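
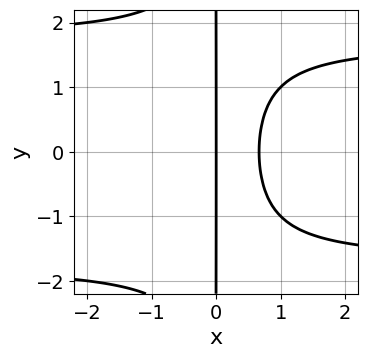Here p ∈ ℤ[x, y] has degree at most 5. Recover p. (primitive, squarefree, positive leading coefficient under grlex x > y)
x^2*y^2 - 3*x^2 + 2*x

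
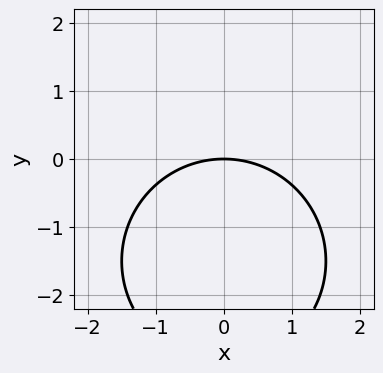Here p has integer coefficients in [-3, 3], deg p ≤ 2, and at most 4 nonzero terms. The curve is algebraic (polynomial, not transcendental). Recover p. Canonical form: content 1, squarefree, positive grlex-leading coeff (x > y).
deg p = 2. The shape is more complex than any degree-1 curve.
Symmetries: it's symmetric under x → −x, forcing even powers of x.
Reading off the gridlines: it meets the x-axis at x = 0 (among the integer gridlines); one y-axis crossing is at y = 0.
Fitting integer coefficients to these (and the overall shape) gives p.

x^2 + y^2 + 3*y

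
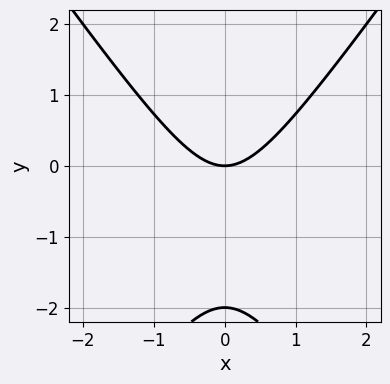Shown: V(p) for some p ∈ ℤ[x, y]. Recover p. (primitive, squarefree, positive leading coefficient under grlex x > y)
1. The degree is 2 — a generic line meets the curve in up to 2 points.
2. Symmetries: the x ↦ −x reflection is a symmetry, so x appears only in even powers.
3. From the visible intercepts: it crosses the x-axis at the gridline x = 0; the y-axis gridline crossings are at y ∈ {-2, 0}.
4. Putting this together gives p.

2*x^2 - y^2 - 2*y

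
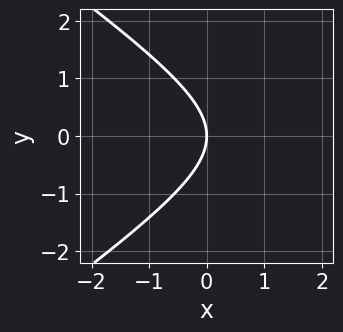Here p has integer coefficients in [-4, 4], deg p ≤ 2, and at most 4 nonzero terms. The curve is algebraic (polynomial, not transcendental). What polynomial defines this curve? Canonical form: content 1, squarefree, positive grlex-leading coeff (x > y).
x^2 - 2*y^2 - 3*x

(a) deg p = 2. No degree-1 curve has this shape.
(b) Symmetries: it's symmetric under y → −y, forcing even powers of y.
(c) Checking where it meets the axes: one y-axis crossing is at y = 0; one x-axis crossing is at x = 0.
(d) Matching integer coefficients to the picture gives p.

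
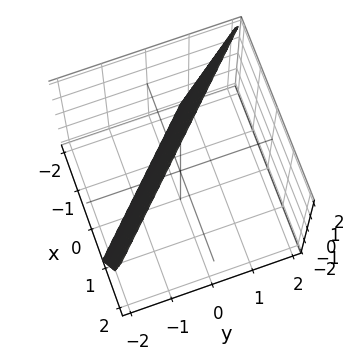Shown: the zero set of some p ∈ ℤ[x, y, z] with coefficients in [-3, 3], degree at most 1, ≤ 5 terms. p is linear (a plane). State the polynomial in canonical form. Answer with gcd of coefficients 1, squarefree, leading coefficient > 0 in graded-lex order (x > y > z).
3*x + 3*y - z + 2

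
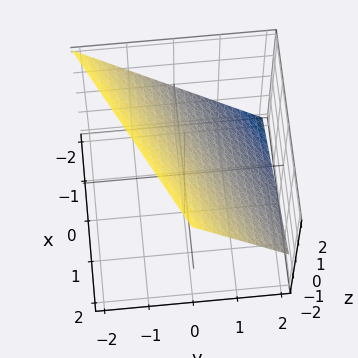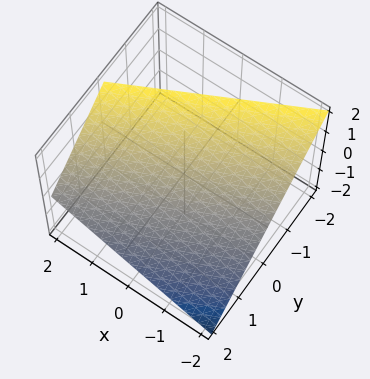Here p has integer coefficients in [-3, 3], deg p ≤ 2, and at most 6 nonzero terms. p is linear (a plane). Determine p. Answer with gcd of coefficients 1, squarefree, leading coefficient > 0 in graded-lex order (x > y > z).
Degree: every cross-section is a straight line — this is a plane, so deg p = 1.
From the visible intercepts: it crosses the x-axis at the gridline x = -2; it crosses the z-axis at the gridline z = 1.
Putting this together gives p. Check: (0, 1, 0) on the y-axis lies on the surface, and p(0, 1, 0) = 0. ✓

x - 2*y - 2*z + 2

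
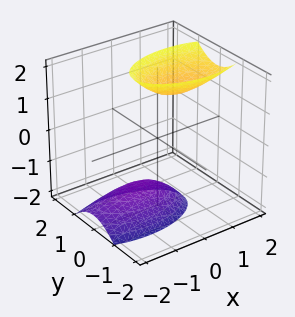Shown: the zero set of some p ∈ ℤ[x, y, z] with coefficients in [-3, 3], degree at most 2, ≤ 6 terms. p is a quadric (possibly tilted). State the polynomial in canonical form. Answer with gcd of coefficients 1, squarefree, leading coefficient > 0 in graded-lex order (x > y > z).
x^2 - x*z + 3*y^2 - z^2 + 2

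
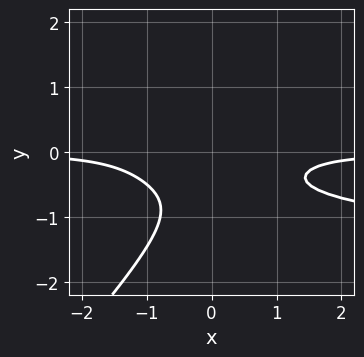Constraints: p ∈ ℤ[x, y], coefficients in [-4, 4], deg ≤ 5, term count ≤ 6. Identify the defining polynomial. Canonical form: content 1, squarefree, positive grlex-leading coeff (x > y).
1. The degree is 4 — a generic line meets the curve in up to 4 points.
2. Against the integer gridlines: the curve avoids every integer x-axis point in the box; it misses every integer gridline on the y-axis.
3. These observations pin down the coefficients.

x^2*y^2 - 3*x*y^3 + 2*y^4 + 2*x^2*y + 1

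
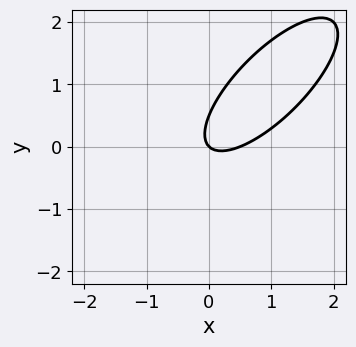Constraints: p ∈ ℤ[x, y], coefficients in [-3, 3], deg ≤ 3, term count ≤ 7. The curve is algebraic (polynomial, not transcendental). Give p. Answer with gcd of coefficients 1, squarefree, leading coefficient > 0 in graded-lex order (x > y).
2*x^2 - 3*x*y + 2*y^2 - x - y

Degree: the shape is more complex than any degree-1 curve, so deg p = 2.
Against the integer gridlines: one y-axis crossing is at y = 0; it crosses the x-axis at the gridline x = 0.
Together with the visible shape, these determine p as stated.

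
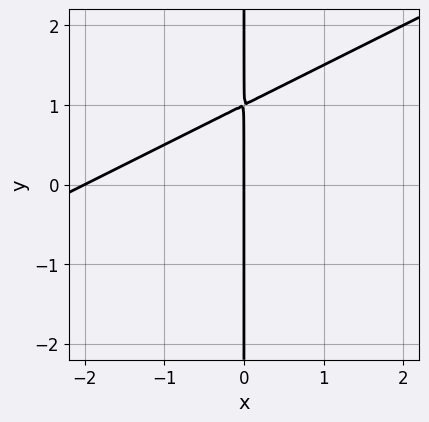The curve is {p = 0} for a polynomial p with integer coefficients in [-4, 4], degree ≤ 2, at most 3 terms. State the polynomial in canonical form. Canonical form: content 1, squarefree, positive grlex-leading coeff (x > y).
First, deg p = 2. The shape is more complex than any degree-1 curve.
Then, from the axis intercepts and sections: the visible y-axis segment lies entirely on the curve; among the integer gridlines, it crosses the x-axis at x ∈ {-2, 0}.
Finally, together with the visible shape, these determine p as stated.

x^2 - 2*x*y + 2*x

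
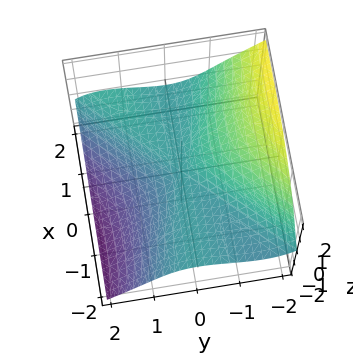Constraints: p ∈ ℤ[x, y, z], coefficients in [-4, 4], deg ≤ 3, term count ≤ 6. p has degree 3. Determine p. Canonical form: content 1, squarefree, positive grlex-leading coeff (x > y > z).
x^2*z - x*y^2 + y^3 + 2*z^3

deg p = 3. No degree-2 surface has this shape.
Against the integer gridlines: it meets the z-axis at z = 0 (among the integer gridlines); one y-axis crossing is at y = 0; the visible x-axis segment lies entirely on the surface.
Solving for integer coefficients yields p as stated.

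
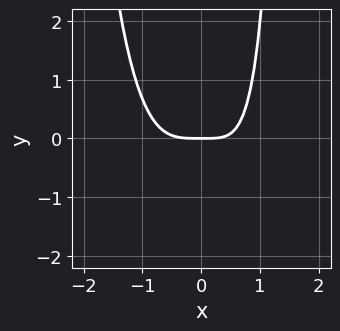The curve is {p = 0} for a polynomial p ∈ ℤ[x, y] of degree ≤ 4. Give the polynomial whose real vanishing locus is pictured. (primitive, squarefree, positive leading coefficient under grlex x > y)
2*x^4 + x*y - 2*y

(a) deg p = 4.
(b) From the visible intercepts: it crosses the y-axis at the gridline y = 0; one x-axis crossing is at x = 0.
(c) Solving for integer coefficients yields p as stated.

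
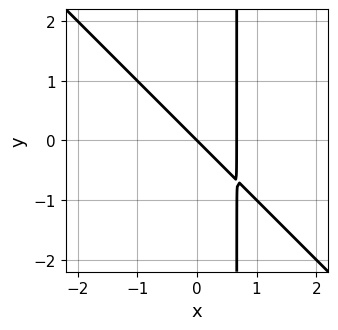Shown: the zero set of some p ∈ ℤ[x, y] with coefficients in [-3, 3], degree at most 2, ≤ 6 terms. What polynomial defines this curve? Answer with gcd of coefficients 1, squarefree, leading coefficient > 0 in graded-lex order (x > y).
The degree is 2 — no degree-1 curve has this shape.
Checking where it meets the axes: it crosses the x-axis at the gridline x = 0; it crosses the y-axis at the gridline y = 0.
Assembling these constraints gives the stated polynomial.

3*x^2 + 3*x*y - 2*x - 2*y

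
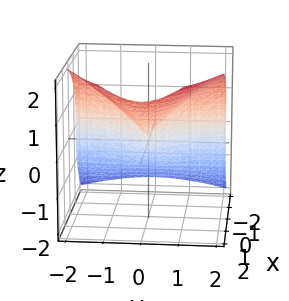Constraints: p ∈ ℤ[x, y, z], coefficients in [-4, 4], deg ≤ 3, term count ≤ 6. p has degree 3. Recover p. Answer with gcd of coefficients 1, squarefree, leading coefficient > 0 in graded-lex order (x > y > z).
x^3 + 2*x*y^2 - 2*z^3 + 3*y^2

First, deg p = 3.
Next, checking where it meets the axes: it crosses the z-axis at the gridline z = 0; it crosses the y-axis at the gridline y = 0; one x-axis crossing is at x = 0.
Finally, the integer polynomial consistent with all of this is the stated p.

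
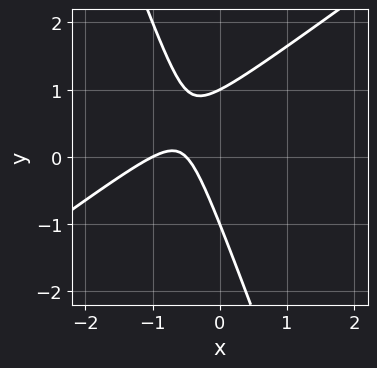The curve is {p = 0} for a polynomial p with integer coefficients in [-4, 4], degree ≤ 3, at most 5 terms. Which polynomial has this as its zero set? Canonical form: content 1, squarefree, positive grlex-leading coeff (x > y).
2*x^2 - 2*x*y - y^2 + 3*x + 1

First, deg p = 2. No degree-1 curve has this shape.
Next, reading off the gridlines: the y-axis gridline crossings are at y ∈ {-1, 1}; it meets the x-axis at x = -1 (among the integer gridlines).
Finally, assembling these constraints gives the stated polynomial.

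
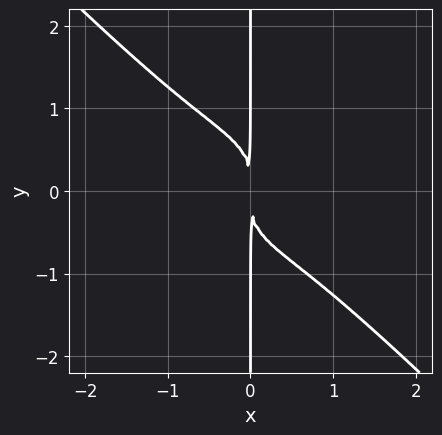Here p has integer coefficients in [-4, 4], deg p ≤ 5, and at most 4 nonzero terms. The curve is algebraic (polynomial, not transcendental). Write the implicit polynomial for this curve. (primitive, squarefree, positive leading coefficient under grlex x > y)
(a) deg p = 4. No degree-3 curve has this shape.
(b) Against the integer gridlines: every point of the y-axis in the box is on the curve.
(c) The integer polynomial consistent with all of this is the stated p.

x^4 + x*y^3 + x^2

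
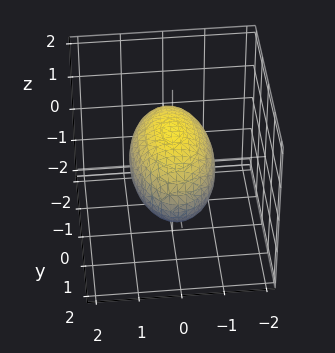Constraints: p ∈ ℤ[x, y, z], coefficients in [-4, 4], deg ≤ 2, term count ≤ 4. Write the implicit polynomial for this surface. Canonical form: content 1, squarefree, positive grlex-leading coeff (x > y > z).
3*x^2 + y^2 + 3*z^2 - 3

First, degree: a closed, bounded, convex surface; a quadric, so deg p = 2.
Then, symmetries: mirror symmetry x ↦ −x ⇒ only even powers of x; it's symmetric under z → −z, forcing even powers of z; mirror symmetry y ↦ −y ⇒ only even powers of y.
Then, reading off the gridlines: the x-axis gridline crossings are at x ∈ {-1, 1}; among the integer gridlines, it crosses the z-axis at z ∈ {-1, 1}.
Finally, assembling these constraints gives the stated polynomial.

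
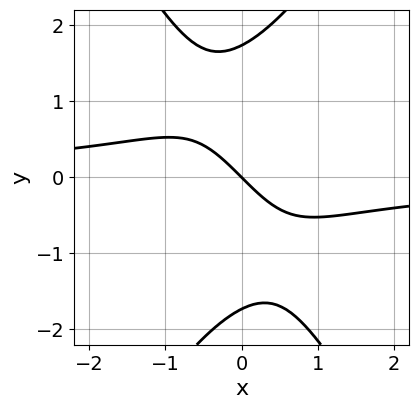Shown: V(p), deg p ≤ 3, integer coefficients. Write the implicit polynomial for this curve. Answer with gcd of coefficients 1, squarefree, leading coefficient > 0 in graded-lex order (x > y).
3*x^2*y - y^3 + 3*x + 3*y

Degree: a generic line meets the curve in up to 3 points, so deg p = 3.
Reading off the gridlines: one y-axis crossing is at y = 0; one x-axis crossing is at x = 0.
Together with the visible shape, these determine p as stated.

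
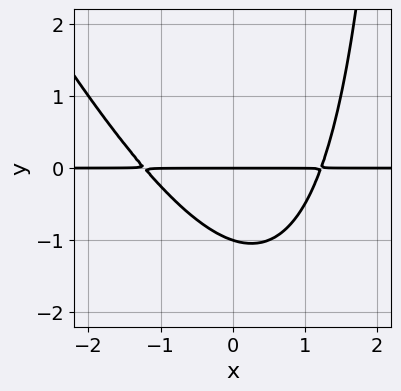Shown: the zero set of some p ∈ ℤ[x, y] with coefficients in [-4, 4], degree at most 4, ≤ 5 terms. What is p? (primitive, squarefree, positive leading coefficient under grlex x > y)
deg p = 3.
Observable constraints: every point of the x-axis in the box is on the curve; among the integer gridlines, it crosses the y-axis at y ∈ {-1, 0}.
Together with the visible shape, these determine p as stated.

2*x^2*y + x*y^2 - 3*y^2 - 3*y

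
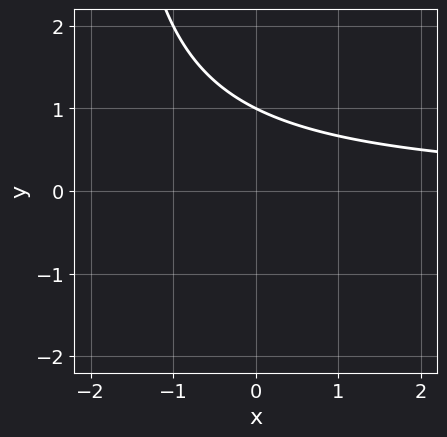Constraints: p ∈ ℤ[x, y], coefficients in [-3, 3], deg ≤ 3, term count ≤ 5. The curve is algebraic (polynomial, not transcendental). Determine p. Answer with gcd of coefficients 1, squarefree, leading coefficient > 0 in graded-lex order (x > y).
x*y + 2*y - 2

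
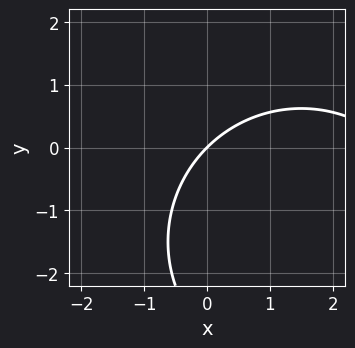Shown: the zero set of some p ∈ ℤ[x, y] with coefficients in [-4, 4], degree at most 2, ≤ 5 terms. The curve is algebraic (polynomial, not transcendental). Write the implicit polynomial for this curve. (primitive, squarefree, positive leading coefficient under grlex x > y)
x^2 + y^2 - 3*x + 3*y

First, degree: the shape is more complex than any degree-1 curve, so deg p = 2.
Then, from the visible intercepts: it crosses the y-axis at the gridline y = 0; one x-axis crossing is at x = 0.
Finally, matching integer coefficients to the picture gives p.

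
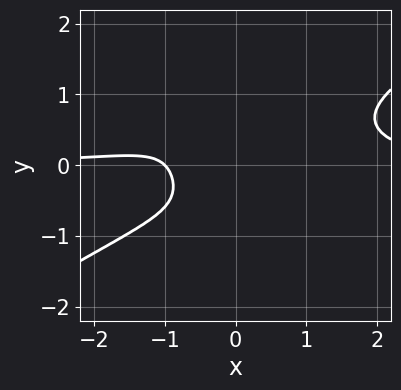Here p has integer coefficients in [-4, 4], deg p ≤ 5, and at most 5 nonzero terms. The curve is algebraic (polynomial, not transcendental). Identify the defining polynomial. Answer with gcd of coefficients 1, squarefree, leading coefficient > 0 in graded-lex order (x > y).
x^3*y - x^2*y^2 - 2*y^4 - x - 1

First, degree: the shape is more complex than any degree-3 curve, so deg p = 4.
Then, from the axis intercepts and sections: it meets the x-axis at x = -1 (among the integer gridlines); the curve avoids every integer y-axis point in the box.
Finally, solving for integer coefficients yields p as stated.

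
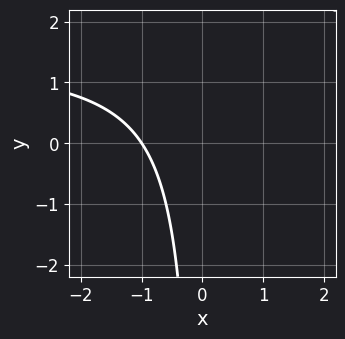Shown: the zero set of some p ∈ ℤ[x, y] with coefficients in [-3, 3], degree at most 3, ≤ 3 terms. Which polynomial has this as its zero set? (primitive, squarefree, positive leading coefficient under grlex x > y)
2*x*y - 3*x - 3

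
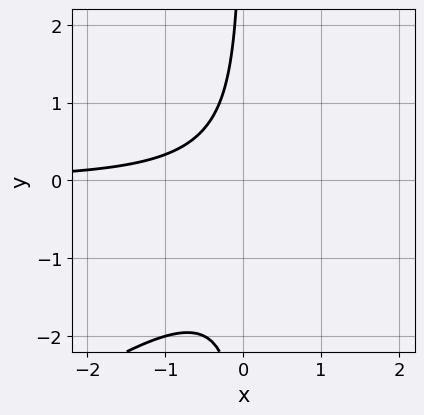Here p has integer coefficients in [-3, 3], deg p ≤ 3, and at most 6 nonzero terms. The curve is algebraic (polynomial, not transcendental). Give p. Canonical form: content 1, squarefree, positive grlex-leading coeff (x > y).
1. deg p = 3. The shape is more complex than any degree-2 curve.
2. From the axis intercepts and sections: it misses every integer gridline on the y-axis; it misses every integer gridline on the x-axis.
3. Solving for integer coefficients yields p as stated.

2*x^2*y - 3*x*y^2 - 3*x*y - 2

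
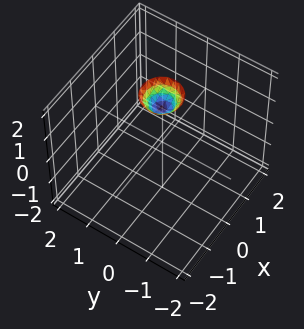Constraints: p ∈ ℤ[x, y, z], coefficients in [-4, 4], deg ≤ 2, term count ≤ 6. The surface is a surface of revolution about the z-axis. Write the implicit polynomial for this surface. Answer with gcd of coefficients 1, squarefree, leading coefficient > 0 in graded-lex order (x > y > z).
(a) Degree: no degree-1 surface has this shape, so deg p = 2.
(b) Symmetries: rotational symmetry about the z-axis ⇒ p depends on x, y only through x² + y².
(c) Observable constraints: a circular section at z = 2 has radius between 0 and 1; the surface avoids every integer x-axis point in the box; no y-intercept at any integer in the box.
(d) Assembling these constraints gives the stated polynomial.

3*x^2 + 3*y^2 - 2*z + 3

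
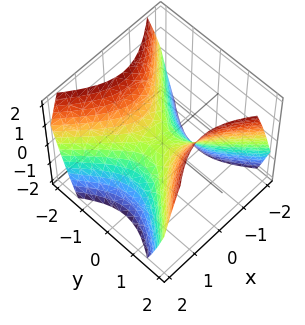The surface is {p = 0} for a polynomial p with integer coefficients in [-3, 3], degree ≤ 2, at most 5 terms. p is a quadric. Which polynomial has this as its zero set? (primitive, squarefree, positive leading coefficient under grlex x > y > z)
1. deg p = 2. A saddle surface; a quadric.
2. Symmetries: it's symmetric under y → −y, forcing even powers of y; mirror symmetry x ↦ −x ⇒ only even powers of x.
3. From the axis intercepts and sections: it crosses the x-axis at the gridline x = 0; it meets the z-axis at z = 0 (among the integer gridlines); one y-axis crossing is at y = 0.
4. Assembling these constraints gives the stated polynomial.

x^2 - y^2 + z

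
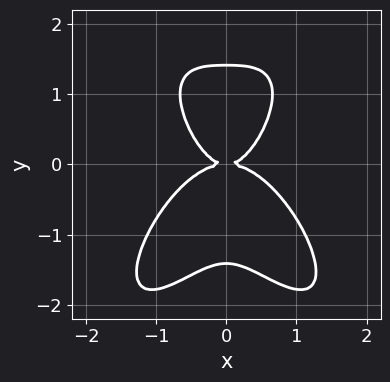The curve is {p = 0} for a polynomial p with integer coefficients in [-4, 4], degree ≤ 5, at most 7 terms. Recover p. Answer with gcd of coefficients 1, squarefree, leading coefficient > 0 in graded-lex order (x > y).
3*x^4 - x^2*y^2 + y^4 + 2*x^2*y - 2*y^2

The degree is 4 — a generic line meets the curve in up to 4 points.
Symmetries: mirror symmetry x ↦ −x ⇒ only even powers of x.
Checking where it meets the axes: one x-axis crossing is at x = 0; it meets the y-axis at y = 0 (among the integer gridlines).
Fitting integer coefficients to these (and the overall shape) gives p.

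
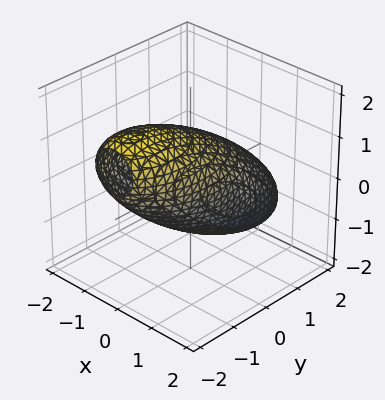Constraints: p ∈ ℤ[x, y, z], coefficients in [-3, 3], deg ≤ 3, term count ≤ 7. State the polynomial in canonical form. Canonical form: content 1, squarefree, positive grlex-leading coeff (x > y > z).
2*x^2 + y^2 + 2*y*z + 2*z^2 - 3

First, deg p = 2. A generic line meets the surface in up to 2 points.
Finally, solving for integer coefficients yields p as stated.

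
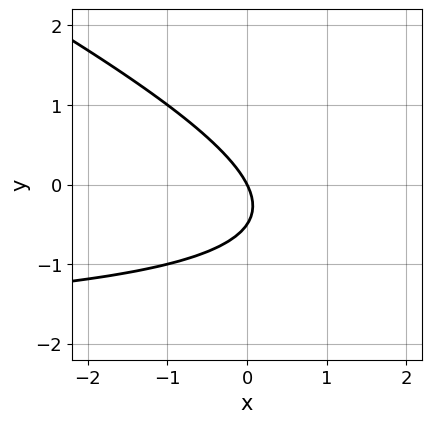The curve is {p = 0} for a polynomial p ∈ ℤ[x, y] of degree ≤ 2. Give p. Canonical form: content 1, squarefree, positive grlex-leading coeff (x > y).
(a) Degree: a generic line meets the curve in up to 2 points, so deg p = 2.
(b) From the axis intercepts and sections: one y-axis crossing is at y = 0; it meets the x-axis at x = 0 (among the integer gridlines).
(c) Matching integer coefficients to the picture gives p.

x*y + 2*y^2 + 2*x + y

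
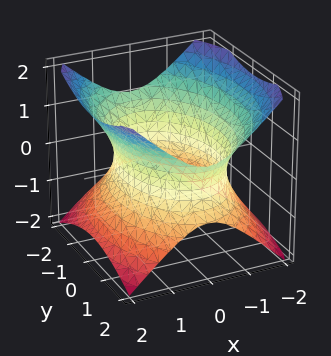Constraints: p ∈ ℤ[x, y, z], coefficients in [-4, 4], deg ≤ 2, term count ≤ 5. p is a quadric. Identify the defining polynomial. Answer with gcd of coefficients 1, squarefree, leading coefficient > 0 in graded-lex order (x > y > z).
2*x^2 + y^2 - 2*z^2 - 3

First, degree: an hourglass — one-sheet hyperboloid; a quadric, so deg p = 2.
Then, symmetries: the y ↦ −y reflection is a symmetry, so y appears only in even powers; it's symmetric under z → −z, forcing even powers of z; it's symmetric under x → −x, forcing even powers of x.
Then, checking where it meets the axes: it misses every integer gridline on the z-axis.
Finally, solving for integer coefficients yields p as stated.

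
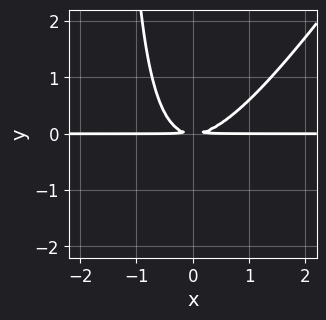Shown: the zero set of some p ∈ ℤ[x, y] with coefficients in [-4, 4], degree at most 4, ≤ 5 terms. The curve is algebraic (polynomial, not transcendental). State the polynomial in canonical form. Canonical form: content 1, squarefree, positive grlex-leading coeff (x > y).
1. deg p = 3. A generic line meets the curve in up to 3 points.
2. From the axis intercepts and sections: the visible x-axis segment lies entirely on the curve.
3. Fitting integer coefficients to these (and the overall shape) gives p.

3*x^2*y - 2*x*y^2 - 3*y^2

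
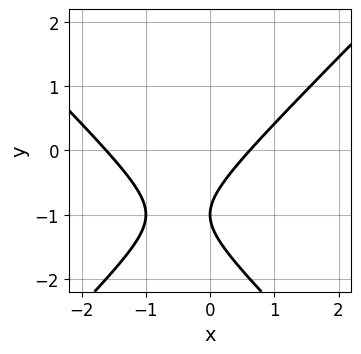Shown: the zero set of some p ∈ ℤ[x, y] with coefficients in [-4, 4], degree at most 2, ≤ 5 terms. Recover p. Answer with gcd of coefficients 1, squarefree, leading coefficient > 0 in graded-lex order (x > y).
x^2 - y^2 + x - 2*y - 1

The degree is 2 — no degree-1 curve has this shape.
Checking where it meets the axes: one y-axis crossing is at y = -1.
The integer polynomial consistent with all of this is the stated p.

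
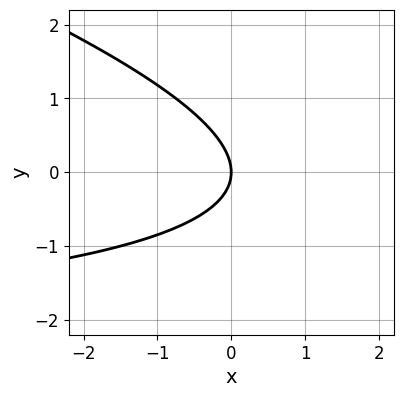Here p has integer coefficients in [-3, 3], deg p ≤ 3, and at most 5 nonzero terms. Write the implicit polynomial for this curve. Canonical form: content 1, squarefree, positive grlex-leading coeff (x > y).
x*y + 3*y^2 + 3*x

deg p = 2. A generic line meets the curve in up to 2 points.
Against the integer gridlines: one x-axis crossing is at x = 0; one y-axis crossing is at y = 0.
Putting this together gives p.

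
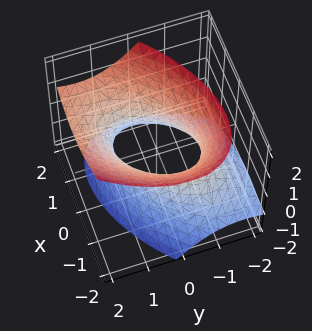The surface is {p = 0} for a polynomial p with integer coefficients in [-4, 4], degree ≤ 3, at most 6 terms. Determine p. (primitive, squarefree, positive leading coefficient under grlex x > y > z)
First, degree: the shape is more complex than any degree-1 surface, so deg p = 2.
Next, from the axis intercepts and sections: the x-axis gridline crossings are at x ∈ {-1, 1}; no z-intercept at any integer in the box; among the integer gridlines, it crosses the y-axis at y ∈ {-1, 1}.
Finally, these observations pin down the coefficients.

x^2 - x*y + y^2 - y*z - z^2 - 1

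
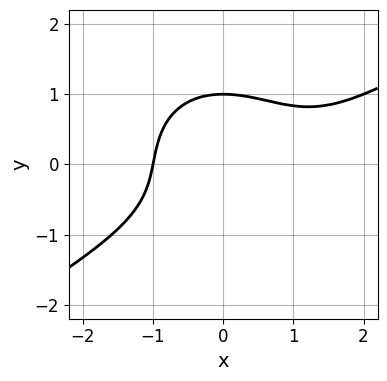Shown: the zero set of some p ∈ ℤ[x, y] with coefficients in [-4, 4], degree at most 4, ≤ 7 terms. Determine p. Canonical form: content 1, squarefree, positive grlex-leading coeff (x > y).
(a) The degree is 3 — a generic line meets the curve in up to 3 points.
(b) From the axis intercepts and sections: it meets the x-axis at x = -1 (among the integer gridlines); it meets the y-axis at y = 1 (among the integer gridlines).
(c) Putting this together gives p.

x^3 - x^2*y - 2*y^3 - x^2 + 2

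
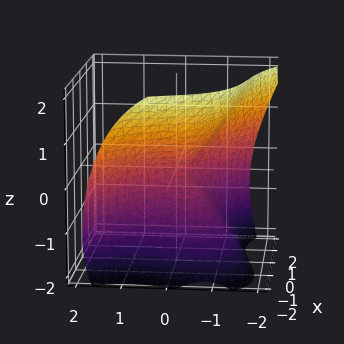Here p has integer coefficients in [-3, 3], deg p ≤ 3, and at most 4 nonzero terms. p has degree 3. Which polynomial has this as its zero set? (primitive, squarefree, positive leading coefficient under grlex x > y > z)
(a) The degree is 3 — no degree-2 surface has this shape.
(b) Reading off the gridlines: it meets the z-axis at z = 0 (among the integer gridlines); it meets the y-axis at y = 0 (among the integer gridlines); it crosses the x-axis at the gridline x = 0.
(c) These observations pin down the coefficients.

x^3 - x*y*z + 2*y^3 + 2*z^2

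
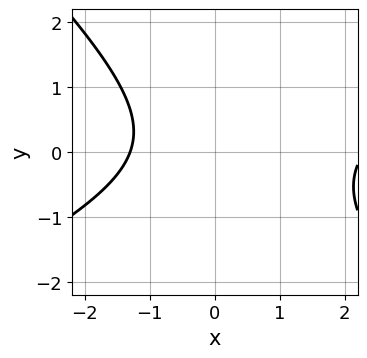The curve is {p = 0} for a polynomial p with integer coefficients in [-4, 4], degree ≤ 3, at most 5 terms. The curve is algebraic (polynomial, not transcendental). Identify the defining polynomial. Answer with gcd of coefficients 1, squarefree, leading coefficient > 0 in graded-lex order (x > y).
First, degree: the shape is more complex than any degree-1 curve, so deg p = 2.
Then, from the visible intercepts: it misses every integer gridline on the y-axis.
Finally, matching integer coefficients to the picture gives p.

x^2 - x*y - 2*y^2 - x - 3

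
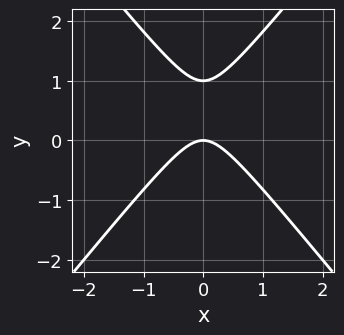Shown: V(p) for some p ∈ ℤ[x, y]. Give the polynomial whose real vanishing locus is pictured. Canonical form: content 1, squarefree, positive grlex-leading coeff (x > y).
First, the degree is 2 — a generic line meets the curve in up to 2 points.
Then, symmetries: the x ↦ −x reflection is a symmetry, so x appears only in even powers.
Then, observable constraints: it crosses the x-axis at the gridline x = 0; the y-axis gridline crossings are at y ∈ {0, 1}.
Finally, putting this together gives p.

3*x^2 - 2*y^2 + 2*y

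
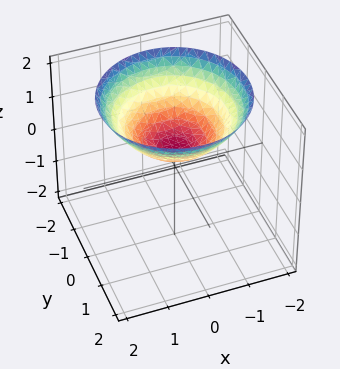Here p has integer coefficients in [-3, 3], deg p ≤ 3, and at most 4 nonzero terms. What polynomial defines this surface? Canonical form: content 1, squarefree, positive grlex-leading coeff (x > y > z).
x^2 + y^2 - 2*z + 1

First, degree: no degree-1 surface has this shape, so deg p = 2.
Next, symmetries: rotational symmetry about the z-axis ⇒ p depends on x, y only through x² + y².
Next, checking where it meets the axes: no y-intercept at any integer in the box; the surface avoids every integer x-axis point in the box.
Finally, putting this together gives p.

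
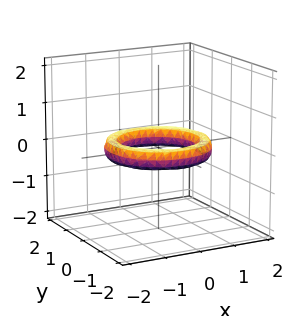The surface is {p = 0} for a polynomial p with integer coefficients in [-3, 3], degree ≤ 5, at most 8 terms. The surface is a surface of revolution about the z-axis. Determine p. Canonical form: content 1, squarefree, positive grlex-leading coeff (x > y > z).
(a) The degree is 4 — no degree-3 surface has this shape.
(b) Symmetries: rotational symmetry about the z-axis ⇒ p depends on x, y only through x² + y².
(c) Reading off the gridlines: a circular section at z = 0 has radius exactly 1; the y-axis gridline crossings are at y ∈ {-1, 1}; among the integer gridlines, it crosses the x-axis at x ∈ {-1, 1}.
(d) Assembling these constraints gives the stated polynomial.

x^4 + 2*x^2*y^2 + y^4 - 3*x^2 - 3*y^2 + 3*z^2 + 2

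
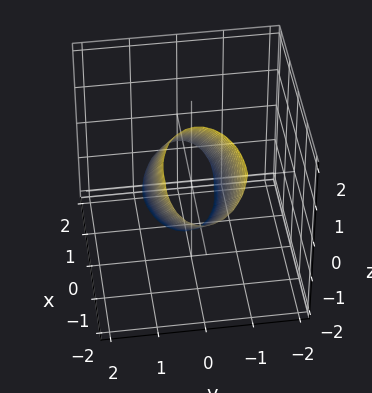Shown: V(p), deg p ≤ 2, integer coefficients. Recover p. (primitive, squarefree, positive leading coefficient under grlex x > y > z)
x^2 + 2*x*z + 3*y^2 + z^2 - 2

(a) Degree: no degree-1 surface has this shape, so deg p = 2.
(b) Putting this together gives p.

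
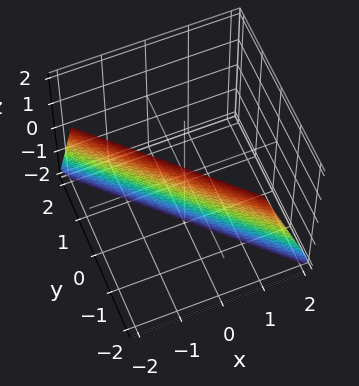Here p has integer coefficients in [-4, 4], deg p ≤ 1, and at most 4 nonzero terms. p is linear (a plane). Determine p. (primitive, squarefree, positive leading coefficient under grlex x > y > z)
1. deg p = 1.
2. Reading off the gridlines: one z-axis crossing is at z = -2.
3. Putting this together gives p.

3*x + 3*y + z + 2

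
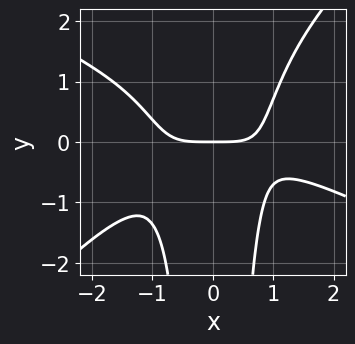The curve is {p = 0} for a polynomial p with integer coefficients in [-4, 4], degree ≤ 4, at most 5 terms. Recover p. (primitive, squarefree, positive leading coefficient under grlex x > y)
1. deg p = 4.
2. Checking where it meets the axes: one y-axis crossing is at y = 0; it crosses the x-axis at the gridline x = 0.
3. Solving for integer coefficients yields p as stated.

x^4 + x^3*y - 2*x^2*y^2 + 2*x^2*y - 3*y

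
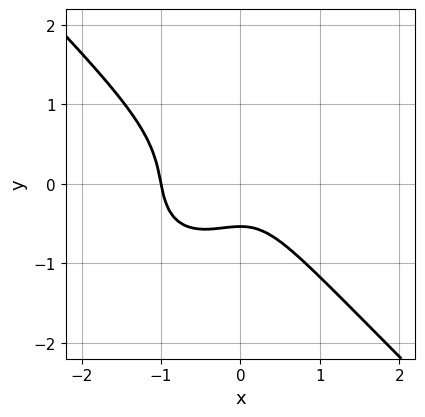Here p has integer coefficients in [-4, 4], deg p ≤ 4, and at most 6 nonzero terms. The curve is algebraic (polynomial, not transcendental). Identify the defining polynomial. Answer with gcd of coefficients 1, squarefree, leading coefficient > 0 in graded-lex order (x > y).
deg p = 3. A generic line meets the curve in up to 3 points.
Reading off the gridlines: it crosses the x-axis at the gridline x = -1.
These observations pin down the coefficients.

3*x^3 + 3*y^3 + 2*x^2 + y + 1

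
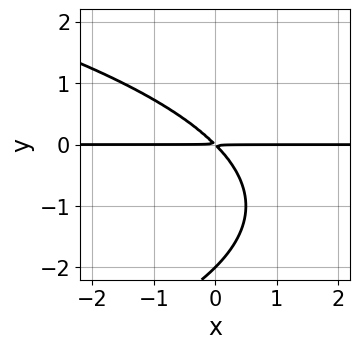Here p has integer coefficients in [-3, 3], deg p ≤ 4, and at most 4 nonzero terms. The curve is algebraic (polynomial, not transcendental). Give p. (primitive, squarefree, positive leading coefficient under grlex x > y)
y^3 + 2*x*y + 2*y^2

First, the degree is 3 — the shape is more complex than any degree-2 curve.
Then, against the integer gridlines: one y-axis crossing is at y = -2; the visible x-axis segment lies entirely on the curve.
Finally, solving for integer coefficients yields p as stated.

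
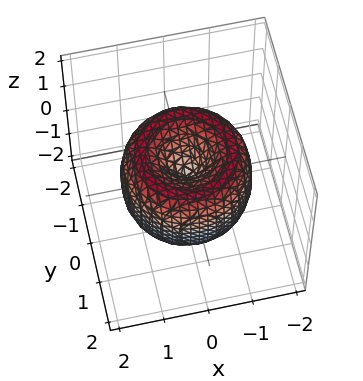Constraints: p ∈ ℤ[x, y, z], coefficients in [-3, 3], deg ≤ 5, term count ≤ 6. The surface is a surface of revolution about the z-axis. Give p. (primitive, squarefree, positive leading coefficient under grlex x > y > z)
1. deg p = 4.
2. Symmetries: rotational symmetry about the z-axis ⇒ p depends on x, y only through x² + y².
3. Against the integer gridlines: a circular section at z = -1 has radius exactly 1; one z-axis crossing is at z = 0; it crosses the y-axis at the gridline y = 0.
4. Assembling these constraints gives the stated polynomial.

x^4 + 2*x^2*y^2 + y^4 - 2*x^2 - 2*y^2 + z^2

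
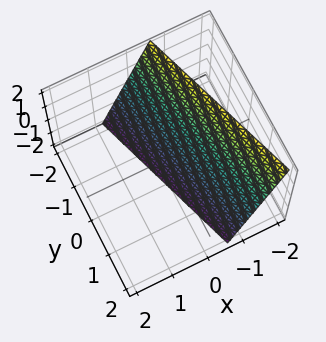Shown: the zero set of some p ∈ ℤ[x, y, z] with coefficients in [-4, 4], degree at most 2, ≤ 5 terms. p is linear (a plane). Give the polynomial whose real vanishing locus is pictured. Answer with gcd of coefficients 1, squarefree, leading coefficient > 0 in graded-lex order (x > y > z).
1. The degree is 1 — every cross-section is a straight line — this is a plane.
2. Checking where it meets the axes: it crosses the y-axis at the gridline y = -2; it crosses the z-axis at the gridline z = -2.
3. Matching integer coefficients to the picture gives p.

3*x + y + z + 2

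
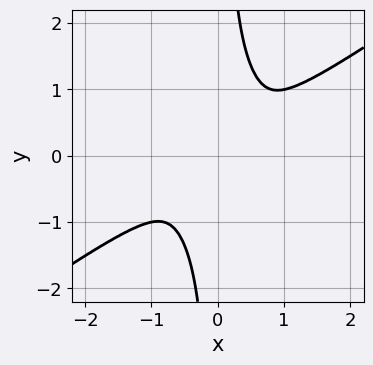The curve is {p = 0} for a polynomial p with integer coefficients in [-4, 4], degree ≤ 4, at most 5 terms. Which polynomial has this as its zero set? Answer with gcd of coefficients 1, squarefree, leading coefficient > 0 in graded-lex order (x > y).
Degree: no degree-3 curve has this shape, so deg p = 4.
Matching integer coefficients to the picture gives p.

x^4 - 3*x*y^3 + 2*y^2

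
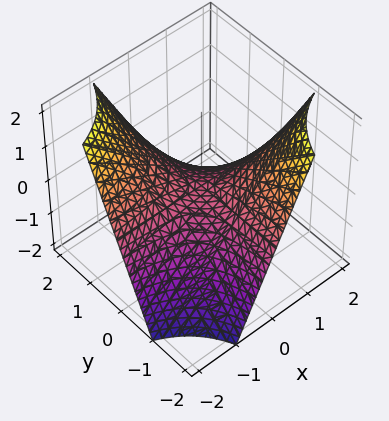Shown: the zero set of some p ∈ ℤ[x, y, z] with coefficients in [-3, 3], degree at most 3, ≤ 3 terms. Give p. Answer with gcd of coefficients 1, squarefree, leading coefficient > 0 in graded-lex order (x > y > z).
x*y + z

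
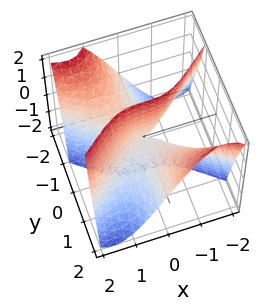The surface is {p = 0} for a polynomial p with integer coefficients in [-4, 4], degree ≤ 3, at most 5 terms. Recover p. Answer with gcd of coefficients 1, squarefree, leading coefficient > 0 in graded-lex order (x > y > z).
x^3 - 2*x*y^2 - 2*y*z

(a) deg p = 3. No degree-2 surface has this shape.
(b) Against the integer gridlines: the visible z-axis segment lies entirely on the surface; it crosses the x-axis at the gridline x = 0; the visible y-axis segment lies entirely on the surface.
(c) The integer polynomial consistent with all of this is the stated p.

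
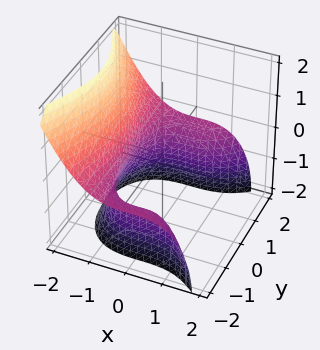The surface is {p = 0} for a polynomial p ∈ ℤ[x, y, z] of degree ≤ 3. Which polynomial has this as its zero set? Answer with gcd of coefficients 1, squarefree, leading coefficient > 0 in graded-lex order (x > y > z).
3*x^3 + 3*y^2*z - x^2 + 3*z^2 + 3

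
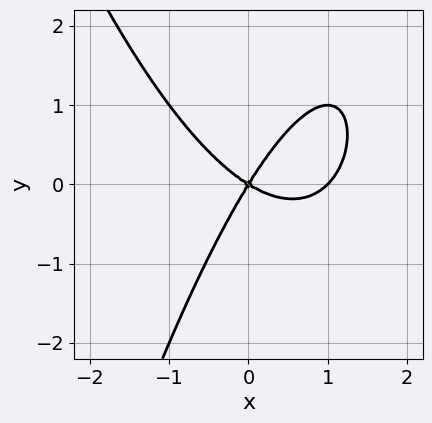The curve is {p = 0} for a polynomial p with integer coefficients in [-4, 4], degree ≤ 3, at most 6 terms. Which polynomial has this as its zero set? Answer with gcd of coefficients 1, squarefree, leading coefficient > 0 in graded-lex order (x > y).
First, degree: no degree-2 curve has this shape, so deg p = 3.
Then, from the visible intercepts: among the integer gridlines, it crosses the x-axis at x ∈ {0, 1}; one y-axis crossing is at y = 0.
Finally, these observations pin down the coefficients.

x^3 - x^2 - x*y + y^2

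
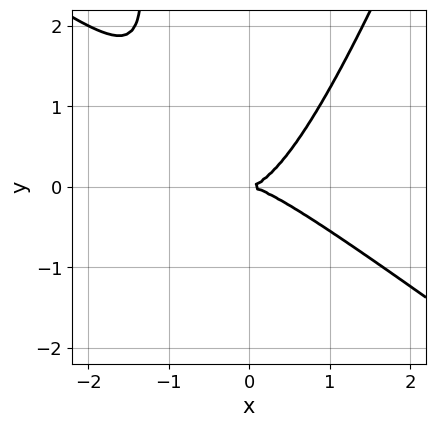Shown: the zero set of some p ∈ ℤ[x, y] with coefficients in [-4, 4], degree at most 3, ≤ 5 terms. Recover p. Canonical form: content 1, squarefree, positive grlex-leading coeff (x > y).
First, the degree is 3 — the shape is more complex than any degree-2 curve.
Then, from the axis intercepts and sections: one y-axis crossing is at y = 0; it meets the x-axis at x = 0 (among the integer gridlines).
Finally, solving for integer coefficients yields p as stated.

2*x^3 + 2*x^2*y - x*y^2 - 2*y^2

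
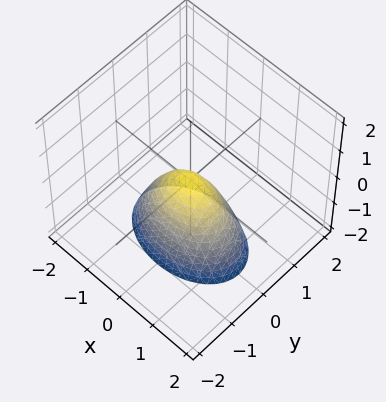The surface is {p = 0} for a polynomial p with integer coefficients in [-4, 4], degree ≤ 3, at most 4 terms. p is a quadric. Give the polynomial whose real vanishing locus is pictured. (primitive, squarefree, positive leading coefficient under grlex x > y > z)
1. The degree is 2 — a paraboloid; a quadric.
2. Symmetries: it's symmetric under x → −x, forcing even powers of x; mirror symmetry y ↦ −y ⇒ only even powers of y.
3. From the visible intercepts: it crosses the x-axis at the gridline x = 0; one z-axis crossing is at z = 0.
4. These observations pin down the coefficients.

x^2 + 2*y^2 + z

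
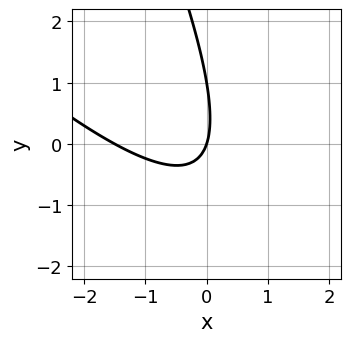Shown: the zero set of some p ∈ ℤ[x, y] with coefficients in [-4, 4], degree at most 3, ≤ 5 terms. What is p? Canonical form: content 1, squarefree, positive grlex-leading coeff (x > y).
2*x^2 + 3*x*y + y^2 + 3*x - y

1. deg p = 2. The shape is more complex than any degree-1 curve.
2. Reading off the gridlines: among the integer gridlines, it crosses the y-axis at y ∈ {0, 1}; it crosses the x-axis at the gridline x = 0.
3. These observations pin down the coefficients.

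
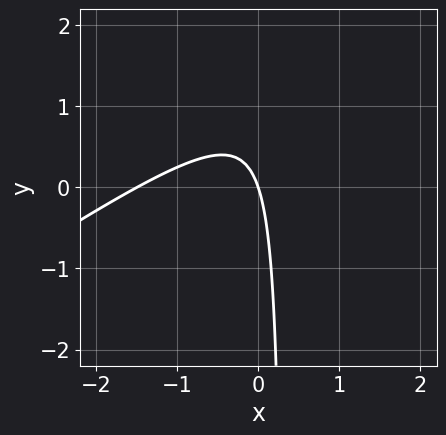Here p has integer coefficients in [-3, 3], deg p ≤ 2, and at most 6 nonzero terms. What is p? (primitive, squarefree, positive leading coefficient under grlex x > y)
(a) The degree is 2 — a generic line meets the curve in up to 2 points.
(b) Against the integer gridlines: it crosses the x-axis at the gridline x = 0; it crosses the y-axis at the gridline y = 0.
(c) These observations pin down the coefficients.

2*x^2 - 3*x*y + 3*x + y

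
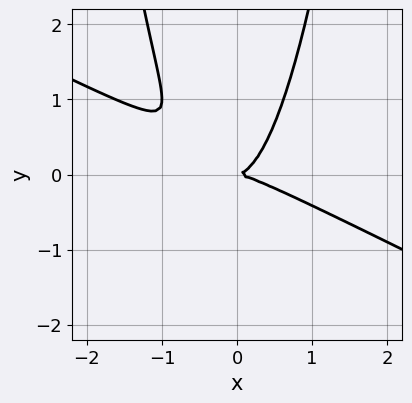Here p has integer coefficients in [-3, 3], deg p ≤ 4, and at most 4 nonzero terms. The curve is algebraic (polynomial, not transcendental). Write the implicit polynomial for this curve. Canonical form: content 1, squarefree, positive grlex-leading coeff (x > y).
x^3 + 2*x^2*y - y^2

(a) The degree is 3 — the shape is more complex than any degree-2 curve.
(b) Against the integer gridlines: one x-axis crossing is at x = 0; one y-axis crossing is at y = 0.
(c) These observations pin down the coefficients.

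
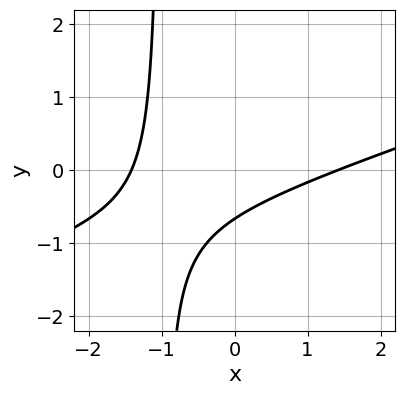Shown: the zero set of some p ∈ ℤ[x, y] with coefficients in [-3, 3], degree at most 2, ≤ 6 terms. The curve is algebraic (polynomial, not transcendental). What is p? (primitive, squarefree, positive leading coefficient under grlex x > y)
First, degree: no degree-1 curve has this shape, so deg p = 2.
Finally, putting this together gives p.

x^2 - 3*x*y - 3*y - 2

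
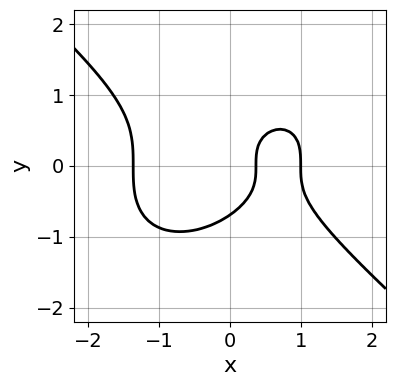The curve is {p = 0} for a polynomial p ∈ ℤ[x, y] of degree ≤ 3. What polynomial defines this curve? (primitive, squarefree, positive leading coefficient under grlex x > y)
1. The degree is 3 — the shape is more complex than any degree-2 curve.
2. Checking where it meets the axes: it meets the x-axis at x = 1 (among the integer gridlines).
3. Assembling these constraints gives the stated polynomial.

2*x^3 + 3*y^3 - 3*x + 1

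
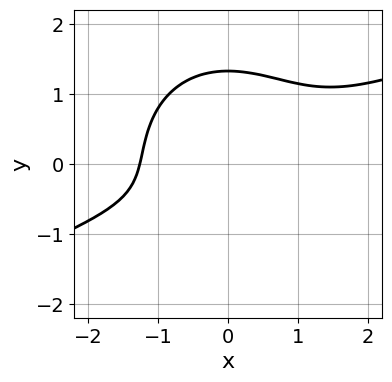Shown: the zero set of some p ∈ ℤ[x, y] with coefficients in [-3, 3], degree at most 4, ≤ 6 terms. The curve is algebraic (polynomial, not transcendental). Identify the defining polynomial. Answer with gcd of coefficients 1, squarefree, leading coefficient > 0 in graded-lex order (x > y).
x^3 - 2*x^2*y - 2*y^3 + 2*y + 2

(a) Degree: no degree-2 curve has this shape, so deg p = 3.
(b) The integer polynomial consistent with all of this is the stated p.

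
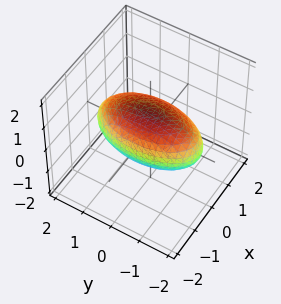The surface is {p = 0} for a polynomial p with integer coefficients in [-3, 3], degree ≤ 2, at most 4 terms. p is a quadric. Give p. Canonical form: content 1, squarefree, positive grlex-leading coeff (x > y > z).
First, the degree is 2 — a closed, bounded, convex surface; a quadric.
Then, symmetries: it's symmetric under z → −z, forcing even powers of z; it's symmetric under x → −x, forcing even powers of x; it's symmetric under y → −y, forcing even powers of y.
Then, from the visible intercepts: the z-axis gridline crossings are at z ∈ {-1, 1}; among the integer gridlines, it crosses the x-axis at x ∈ {-1, 1}.
Finally, these observations pin down the coefficients.

3*x^2 + y^2 + 3*z^2 - 3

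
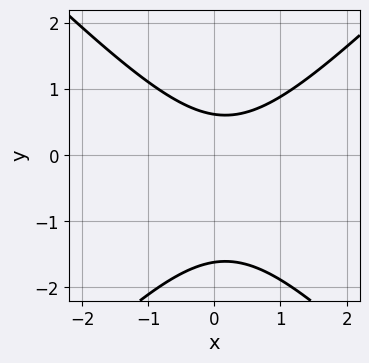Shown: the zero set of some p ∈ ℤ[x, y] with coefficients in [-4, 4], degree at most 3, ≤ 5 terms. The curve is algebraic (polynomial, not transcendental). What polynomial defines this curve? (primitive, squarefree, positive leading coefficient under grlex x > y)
3*x^2 - 3*y^2 - x - 3*y + 3

(a) deg p = 2.
(b) From the visible intercepts: it misses every integer gridline on the x-axis.
(c) Fitting integer coefficients to these (and the overall shape) gives p.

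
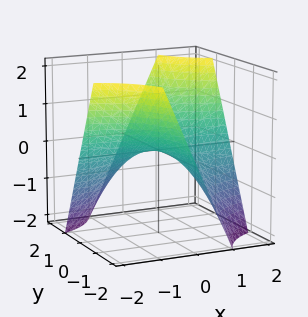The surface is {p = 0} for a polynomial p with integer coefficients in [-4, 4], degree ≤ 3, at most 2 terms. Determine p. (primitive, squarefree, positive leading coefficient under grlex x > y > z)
x*y - z

The degree is 2 — a hyperbolic paraboloid; a quadric.
From the axis intercepts and sections: every point of the y-axis in the box is on the surface; every point of the x-axis in the box is on the surface.
Solving for integer coefficients yields p as stated.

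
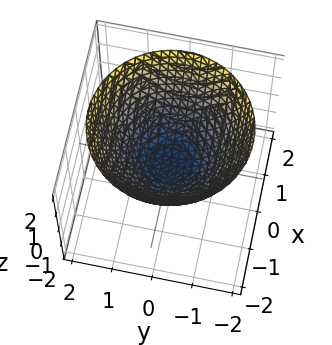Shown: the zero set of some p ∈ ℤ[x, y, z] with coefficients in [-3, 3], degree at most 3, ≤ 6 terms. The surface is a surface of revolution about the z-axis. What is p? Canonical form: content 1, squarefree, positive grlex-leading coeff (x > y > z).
First, deg p = 2. A generic line meets the surface in up to 2 points.
Then, symmetry: every cross-section ⟂ z is a circle, so x, y appear only via x² + y².
Next, against the integer gridlines: a circular section at z = 1 has radius between 1 and 2.
Finally, solving for integer coefficients yields p as stated.

2*x^2 + 2*y^2 - 3*z - 1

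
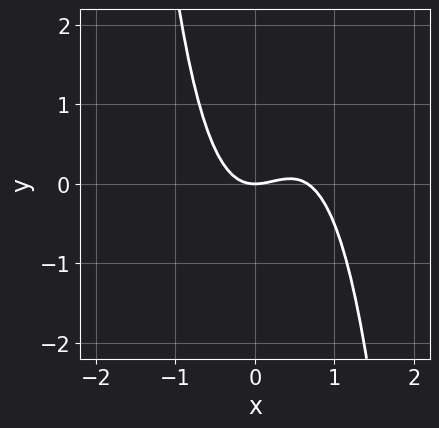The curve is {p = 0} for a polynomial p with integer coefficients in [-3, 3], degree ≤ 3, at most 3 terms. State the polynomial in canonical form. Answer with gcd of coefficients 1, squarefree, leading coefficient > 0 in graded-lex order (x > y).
3*x^3 - 2*x^2 + 2*y

First, degree: a generic line meets the curve in up to 3 points, so deg p = 3.
Next, reading off the gridlines: it meets the y-axis at y = 0 (among the integer gridlines); it meets the x-axis at x = 0 (among the integer gridlines).
Finally, putting this together gives p.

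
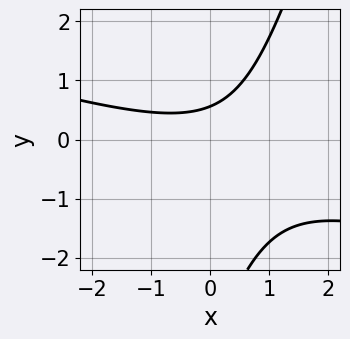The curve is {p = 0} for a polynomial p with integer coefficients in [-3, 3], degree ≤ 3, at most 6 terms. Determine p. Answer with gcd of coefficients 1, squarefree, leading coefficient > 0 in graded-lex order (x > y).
Degree: a generic line meets the curve in up to 2 points, so deg p = 2.
From the axis intercepts and sections: it misses every integer gridline on the x-axis.
The integer polynomial consistent with all of this is the stated p.

x^2 + 3*x*y - y^2 - 3*y + 2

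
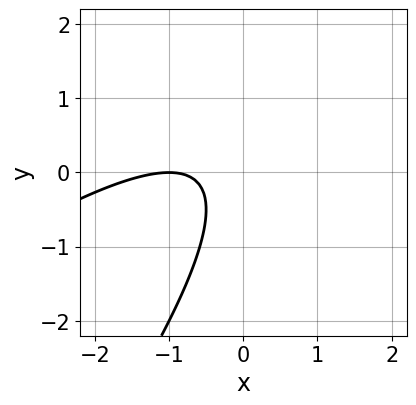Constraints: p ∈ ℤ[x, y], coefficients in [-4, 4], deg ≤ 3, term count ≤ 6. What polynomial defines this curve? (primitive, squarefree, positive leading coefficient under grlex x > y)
x^2 - 2*x*y + y^2 + 2*x + 1

The degree is 2 — a generic line meets the curve in up to 2 points.
Reading off the gridlines: it misses every integer gridline on the y-axis; one x-axis crossing is at x = -1.
Putting this together gives p.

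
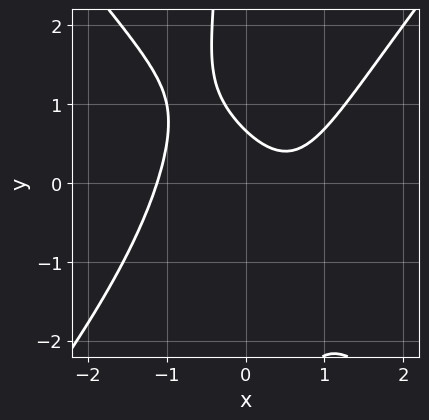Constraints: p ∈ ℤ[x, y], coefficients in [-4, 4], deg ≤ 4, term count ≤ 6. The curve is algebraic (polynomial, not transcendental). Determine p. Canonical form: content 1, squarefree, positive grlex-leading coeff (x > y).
1. Degree: a generic line meets the curve in up to 3 points, so deg p = 3.
2. Matching integer coefficients to the picture gives p.

3*x^3 - 2*x*y^2 - 2*x - 3*y + 2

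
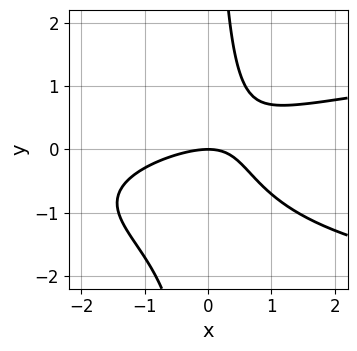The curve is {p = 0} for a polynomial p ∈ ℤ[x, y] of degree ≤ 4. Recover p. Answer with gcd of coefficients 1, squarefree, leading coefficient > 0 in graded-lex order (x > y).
2*x*y^2 - x^2 + 2*x*y - 2*y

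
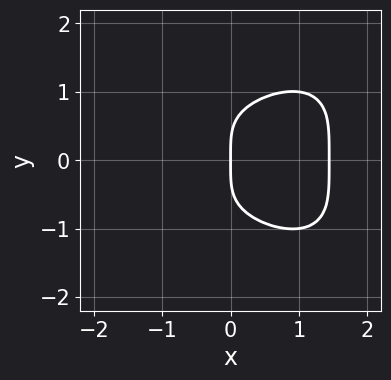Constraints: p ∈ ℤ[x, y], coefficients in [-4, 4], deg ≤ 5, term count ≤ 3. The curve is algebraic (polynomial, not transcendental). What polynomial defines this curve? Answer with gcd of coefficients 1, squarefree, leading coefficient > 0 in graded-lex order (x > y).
First, degree: the shape is more complex than any degree-3 curve, so deg p = 4.
Next, symmetries: it's symmetric under y → −y, forcing even powers of y.
Next, observable constraints: it meets the x-axis at x = 0 (among the integer gridlines); one y-axis crossing is at y = 0.
Finally, together with the visible shape, these determine p as stated.

x^4 + 2*y^4 - 3*x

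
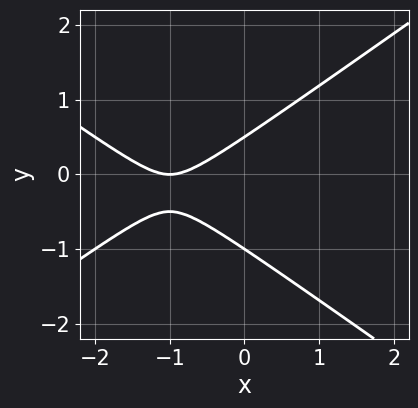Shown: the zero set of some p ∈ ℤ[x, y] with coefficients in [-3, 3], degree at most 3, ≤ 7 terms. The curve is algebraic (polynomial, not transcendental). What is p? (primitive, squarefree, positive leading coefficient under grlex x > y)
(a) deg p = 2. No degree-1 curve has this shape.
(b) Reading off the gridlines: one x-axis crossing is at x = -1; it crosses the y-axis at the gridline y = -1.
(c) Fitting integer coefficients to these (and the overall shape) gives p.

x^2 - 2*y^2 + 2*x - y + 1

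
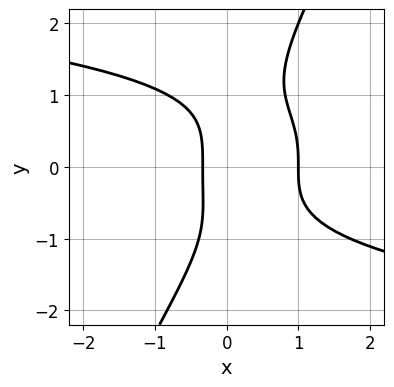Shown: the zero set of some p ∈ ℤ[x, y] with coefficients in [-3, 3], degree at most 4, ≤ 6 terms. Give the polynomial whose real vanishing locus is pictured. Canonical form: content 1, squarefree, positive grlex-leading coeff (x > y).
1. deg p = 4.
2. Observable constraints: it meets the x-axis at x = 1 (among the integer gridlines); it misses every integer gridline on the y-axis.
3. The integer polynomial consistent with all of this is the stated p.

2*x*y^3 - y^4 + 3*x^2 - 2*x - 1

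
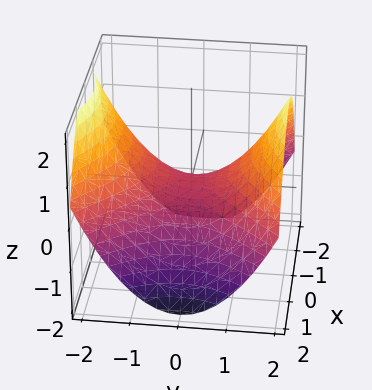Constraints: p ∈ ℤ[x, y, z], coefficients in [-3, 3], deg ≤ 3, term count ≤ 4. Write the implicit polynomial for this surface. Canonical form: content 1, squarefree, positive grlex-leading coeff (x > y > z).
x^2 - y^2 + 2*z

First, deg p = 2. A hyperbolic paraboloid; a quadric.
Then, symmetries: the x ↦ −x reflection is a symmetry, so x appears only in even powers; the y ↦ −y reflection is a symmetry, so y appears only in even powers.
Then, checking where it meets the axes: it meets the z-axis at z = 0 (among the integer gridlines); it crosses the x-axis at the gridline x = 0; one y-axis crossing is at y = 0.
Finally, fitting integer coefficients to these (and the overall shape) gives p.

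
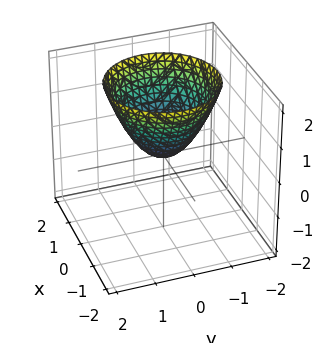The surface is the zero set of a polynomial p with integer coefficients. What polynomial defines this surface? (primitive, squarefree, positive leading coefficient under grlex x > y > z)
x^2 + y^2 - z

(a) deg p = 2. A single bowl opening along one axis; a quadric.
(b) Symmetries: every cross-section ⟂ z is a circle, so x, y appear only via x² + y².
(c) Checking where it meets the axes: it crosses the y-axis at the gridline y = 0; one z-axis crossing is at z = 0.
(d) Assembling these constraints gives the stated polynomial.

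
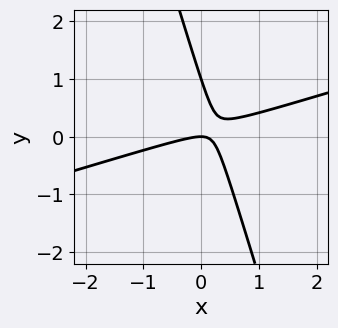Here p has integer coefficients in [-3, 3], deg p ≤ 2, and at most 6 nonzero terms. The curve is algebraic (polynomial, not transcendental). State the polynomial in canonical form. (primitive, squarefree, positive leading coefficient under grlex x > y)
First, the degree is 2 — no degree-1 curve has this shape.
Next, against the integer gridlines: it crosses the x-axis at the gridline x = 0; among the integer gridlines, it crosses the y-axis at y ∈ {0, 1}.
Finally, solving for integer coefficients yields p as stated.

x^2 - 3*x*y - y^2 + y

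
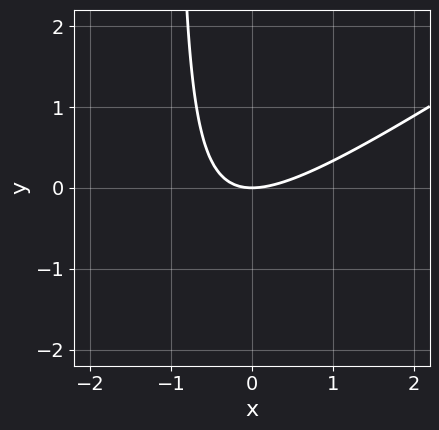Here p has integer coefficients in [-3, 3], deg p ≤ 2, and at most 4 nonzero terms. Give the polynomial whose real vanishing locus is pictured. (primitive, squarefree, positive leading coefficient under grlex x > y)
2*x^2 - 3*x*y - 3*y

The degree is 2 — a generic line meets the curve in up to 2 points.
Observable constraints: it crosses the y-axis at the gridline y = 0; it meets the x-axis at x = 0 (among the integer gridlines).
Together with the visible shape, these determine p as stated.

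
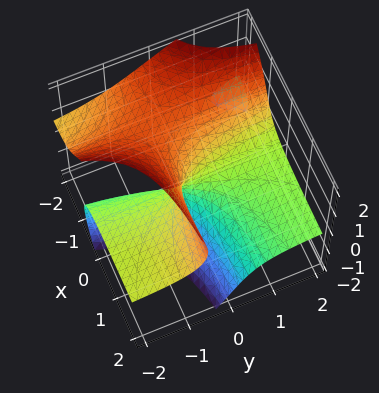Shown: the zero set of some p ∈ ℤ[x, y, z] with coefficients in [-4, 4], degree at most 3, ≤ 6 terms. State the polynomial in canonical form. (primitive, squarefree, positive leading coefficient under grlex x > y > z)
3*x*y*z + z^3 + 3*y*z + 2*x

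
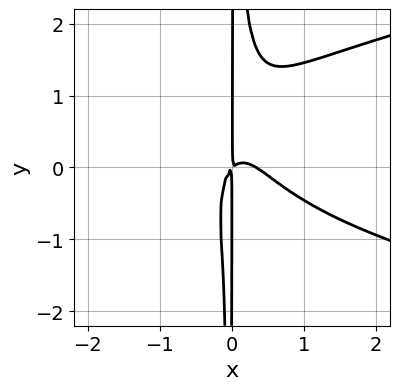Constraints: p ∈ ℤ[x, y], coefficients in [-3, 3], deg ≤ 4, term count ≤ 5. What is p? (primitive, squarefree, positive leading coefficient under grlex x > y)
3*x^2*y^2 - 3*x^3 - 2*x^2*y + x^2 - x*y

The degree is 4 — the shape is more complex than any degree-3 curve.
Checking where it meets the axes: the visible y-axis segment lies entirely on the curve.
Solving for integer coefficients yields p as stated.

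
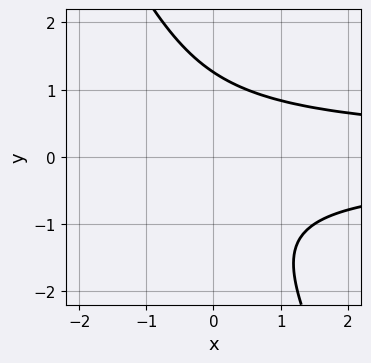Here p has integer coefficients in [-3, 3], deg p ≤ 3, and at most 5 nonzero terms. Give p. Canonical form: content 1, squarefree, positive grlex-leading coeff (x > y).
First, deg p = 3. No degree-2 curve has this shape.
Next, from the visible intercepts: no x-intercept at any integer in the box.
Finally, solving for integer coefficients yields p as stated.

2*x*y^2 + y^3 - 2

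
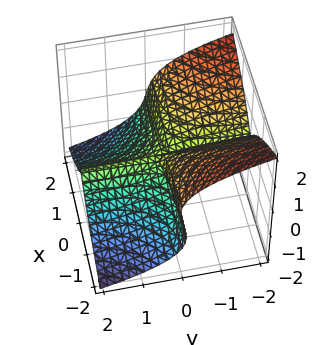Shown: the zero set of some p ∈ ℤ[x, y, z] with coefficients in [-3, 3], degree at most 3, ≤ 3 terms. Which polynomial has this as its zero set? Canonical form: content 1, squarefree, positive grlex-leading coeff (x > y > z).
2*x^2*y + 3*z^3 + x*z

1. Degree: a generic line meets the surface in up to 3 points, so deg p = 3.
2. From the visible intercepts: it crosses the z-axis at the gridline z = 0; the visible x-axis segment lies entirely on the surface; every point of the y-axis in the box is on the surface.
3. The integer polynomial consistent with all of this is the stated p.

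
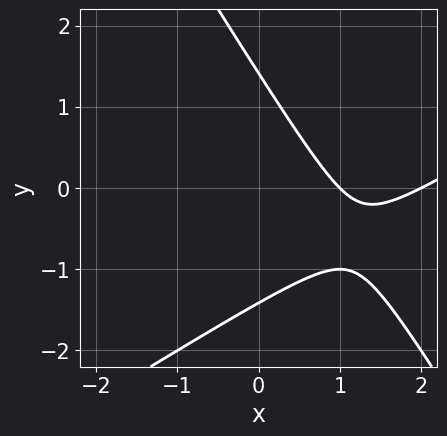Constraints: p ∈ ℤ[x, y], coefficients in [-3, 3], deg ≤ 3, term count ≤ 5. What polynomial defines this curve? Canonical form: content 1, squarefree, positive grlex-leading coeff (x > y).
(a) The degree is 2 — a generic line meets the curve in up to 2 points.
(b) Checking where it meets the axes: among the integer gridlines, it crosses the x-axis at x ∈ {1, 2}.
(c) Assembling these constraints gives the stated polynomial.

x^2 - x*y - y^2 - 3*x + 2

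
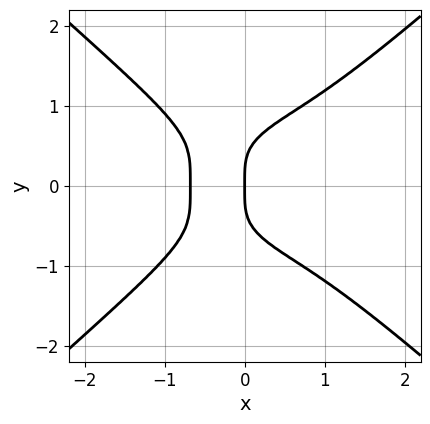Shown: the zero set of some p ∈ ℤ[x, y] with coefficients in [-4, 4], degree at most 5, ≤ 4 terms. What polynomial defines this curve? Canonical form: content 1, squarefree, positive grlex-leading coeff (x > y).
(a) deg p = 4. No degree-3 curve has this shape.
(b) Symmetries: the y ↦ −y reflection is a symmetry, so y appears only in even powers.
(c) Against the integer gridlines: it crosses the y-axis at the gridline y = 0; it crosses the x-axis at the gridline x = 0.
(d) These observations pin down the coefficients.

2*x^4 - 3*y^4 + 2*x^2 + 2*x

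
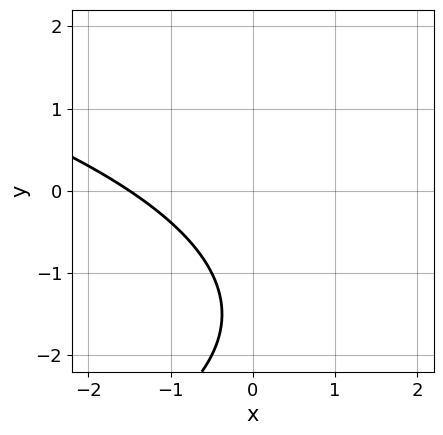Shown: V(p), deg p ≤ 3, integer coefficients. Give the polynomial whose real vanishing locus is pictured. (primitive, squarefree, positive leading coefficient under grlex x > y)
1. deg p = 2.
2. From the visible intercepts: the curve avoids every integer y-axis point in the box.
3. The integer polynomial consistent with all of this is the stated p.

y^2 + 2*x + 3*y + 3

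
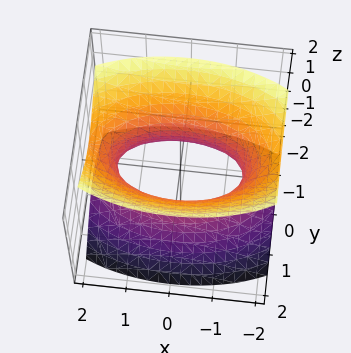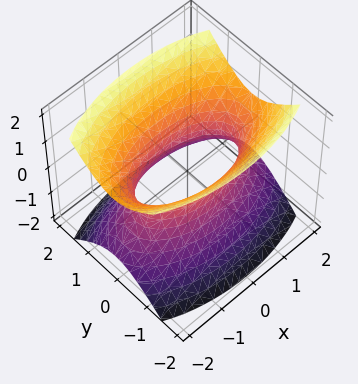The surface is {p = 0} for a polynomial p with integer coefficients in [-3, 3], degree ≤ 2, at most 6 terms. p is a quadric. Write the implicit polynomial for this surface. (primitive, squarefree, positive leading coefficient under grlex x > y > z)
x^2 + 3*y^2 - 2*z^2 - 2

deg p = 2. An hourglass — one-sheet hyperboloid; a quadric.
Symmetries: it's symmetric under y → −y, forcing even powers of y; it's symmetric under z → −z, forcing even powers of z; the x ↦ −x reflection is a symmetry, so x appears only in even powers.
Observable constraints: the surface avoids every integer z-axis point in the box.
The integer polynomial consistent with all of this is the stated p.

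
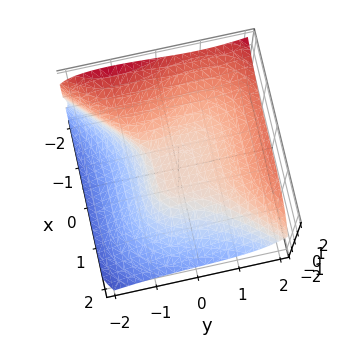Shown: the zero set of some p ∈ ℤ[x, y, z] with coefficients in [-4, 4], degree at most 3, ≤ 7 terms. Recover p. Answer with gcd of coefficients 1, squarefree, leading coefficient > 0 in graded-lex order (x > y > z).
x^3 - y^3 + 2*z^3 + 2*y*z + 2*z

Degree: a generic line meets the surface in up to 3 points, so deg p = 3.
Observable constraints: it meets the y-axis at y = 0 (among the integer gridlines); it crosses the x-axis at the gridline x = 0; it crosses the z-axis at the gridline z = 0.
Fitting integer coefficients to these (and the overall shape) gives p.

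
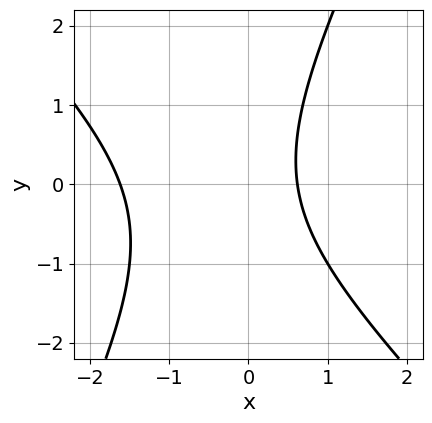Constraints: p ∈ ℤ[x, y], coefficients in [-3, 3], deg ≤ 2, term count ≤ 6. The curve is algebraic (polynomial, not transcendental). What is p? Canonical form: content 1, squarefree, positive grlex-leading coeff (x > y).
1. deg p = 2. The shape is more complex than any degree-1 curve.
2. Reading off the gridlines: it misses every integer gridline on the y-axis.
3. Assembling these constraints gives the stated polynomial.

2*x^2 + x*y - y^2 + 2*x - 2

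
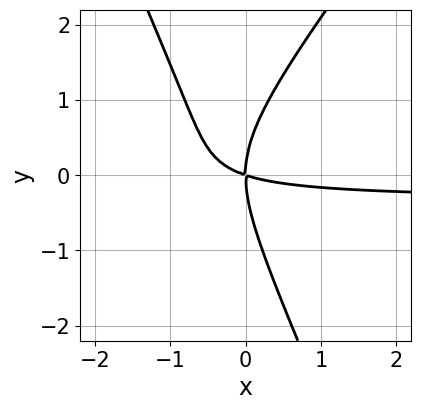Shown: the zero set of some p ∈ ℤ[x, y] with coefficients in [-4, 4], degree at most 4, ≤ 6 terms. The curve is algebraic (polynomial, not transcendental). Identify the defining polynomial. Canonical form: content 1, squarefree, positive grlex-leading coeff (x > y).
(a) Degree: no degree-2 curve has this shape, so deg p = 3.
(b) Observable constraints: one x-axis crossing is at x = 0; it meets the y-axis at y = 0 (among the integer gridlines).
(c) Putting this together gives p.

3*x^2*y - x*y^2 - y^3 + x^2 + 3*x*y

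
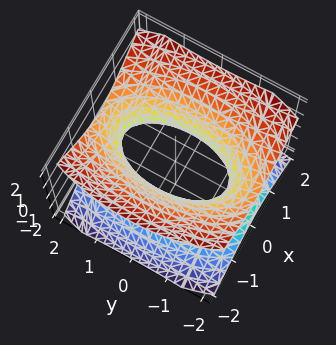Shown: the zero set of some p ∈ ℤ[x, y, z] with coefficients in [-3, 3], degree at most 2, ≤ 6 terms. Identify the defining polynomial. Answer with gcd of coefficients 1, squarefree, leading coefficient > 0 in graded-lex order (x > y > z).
3*x^2 + y^2 - 3*z^2 - 2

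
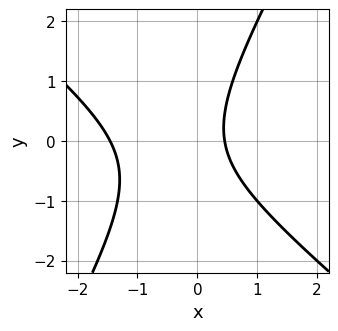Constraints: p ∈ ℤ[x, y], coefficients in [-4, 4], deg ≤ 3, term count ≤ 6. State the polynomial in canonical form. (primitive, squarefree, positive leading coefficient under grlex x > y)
3*x^2 + 2*x*y - 2*y^2 + 3*x - 2

First, the degree is 2 — no degree-1 curve has this shape.
Next, from the axis intercepts and sections: no y-intercept at any integer in the box.
Finally, these observations pin down the coefficients.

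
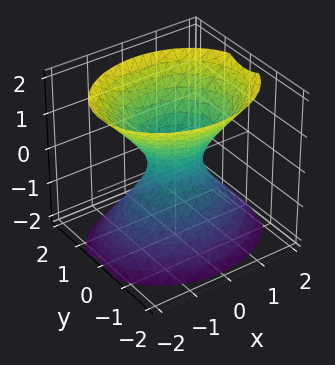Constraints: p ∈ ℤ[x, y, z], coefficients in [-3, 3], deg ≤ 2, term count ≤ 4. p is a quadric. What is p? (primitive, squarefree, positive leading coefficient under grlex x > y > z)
1. Degree: one connected sheet with a waist; a quadric, so deg p = 2.
2. Symmetries: the y ↦ −y reflection is a symmetry, so y appears only in even powers; the x ↦ −x reflection is a symmetry, so x appears only in even powers; mirror symmetry z ↦ −z ⇒ only even powers of z.
3. Against the integer gridlines: it misses every integer gridline on the z-axis.
4. Assembling these constraints gives the stated polynomial.

2*x^2 + 3*y^2 - 2*z^2 - 1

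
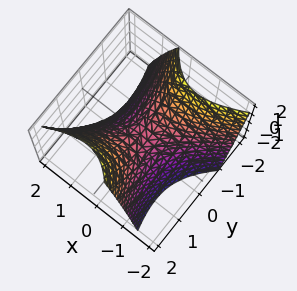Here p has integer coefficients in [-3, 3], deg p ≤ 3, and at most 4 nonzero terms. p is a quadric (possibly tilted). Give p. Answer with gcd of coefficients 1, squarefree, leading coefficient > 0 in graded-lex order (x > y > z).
3*x^2 - 3*x*y - 2*y^2 + 3*z

(a) The degree is 2 — no degree-1 surface has this shape.
(b) Observable constraints: one x-axis crossing is at x = 0; it meets the y-axis at y = 0 (among the integer gridlines); it crosses the z-axis at the gridline z = 0.
(c) Together with the visible shape, these determine p as stated.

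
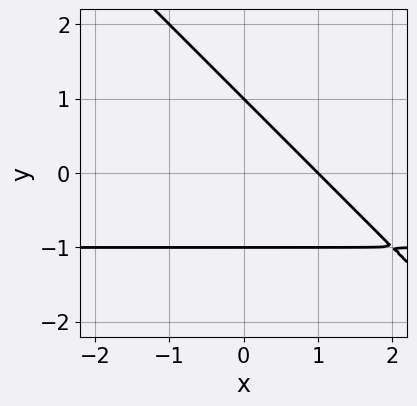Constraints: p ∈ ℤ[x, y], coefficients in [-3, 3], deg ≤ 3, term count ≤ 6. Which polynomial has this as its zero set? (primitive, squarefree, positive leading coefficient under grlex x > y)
x*y + y^2 + x - 1

(a) The degree is 2 — no degree-1 curve has this shape.
(b) From the visible intercepts: it meets the x-axis at x = 1 (among the integer gridlines); the y-axis gridline crossings are at y ∈ {-1, 1}.
(c) Solving for integer coefficients yields p as stated.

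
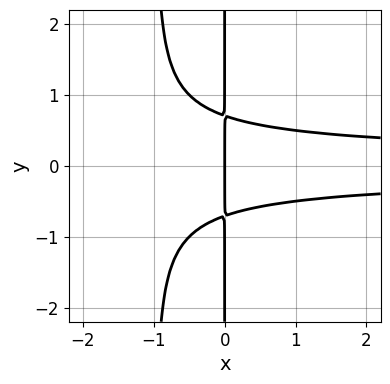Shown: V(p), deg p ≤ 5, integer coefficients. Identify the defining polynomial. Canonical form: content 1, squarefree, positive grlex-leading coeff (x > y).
2*x^2*y^2 + 2*x*y^2 - x

First, deg p = 4.
Then, symmetries: mirror symmetry y ↦ −y ⇒ only even powers of y.
Next, against the integer gridlines: it crosses the x-axis at the gridline x = 0; the visible y-axis segment lies entirely on the curve.
Finally, solving for integer coefficients yields p as stated.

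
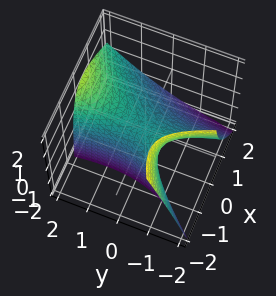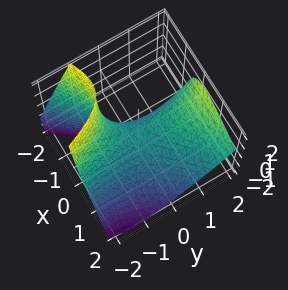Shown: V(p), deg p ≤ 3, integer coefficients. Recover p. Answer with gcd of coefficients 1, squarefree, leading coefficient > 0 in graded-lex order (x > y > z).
Degree: no degree-1 surface has this shape, so deg p = 2.
Reading off the gridlines: one y-axis crossing is at y = 0; it crosses the z-axis at the gridline z = 0; one x-axis crossing is at x = 0.
Together with the visible shape, these determine p as stated.

3*x^2 - 3*x*y + 3*x*z - y^2 + 3*z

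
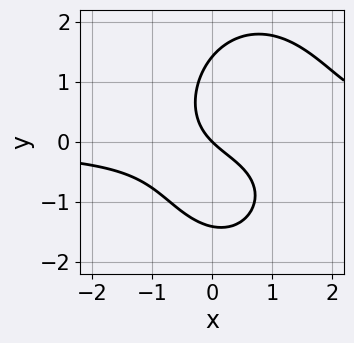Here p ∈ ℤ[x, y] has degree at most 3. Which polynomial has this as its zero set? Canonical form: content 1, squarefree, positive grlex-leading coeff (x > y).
Degree: the shape is more complex than any degree-2 curve, so deg p = 3.
Reading off the gridlines: it meets the y-axis at y = 0 (among the integer gridlines); it meets the x-axis at x = 0 (among the integer gridlines).
Matching integer coefficients to the picture gives p.

2*x^2*y + y^3 - 2*x*y - 2*x - 2*y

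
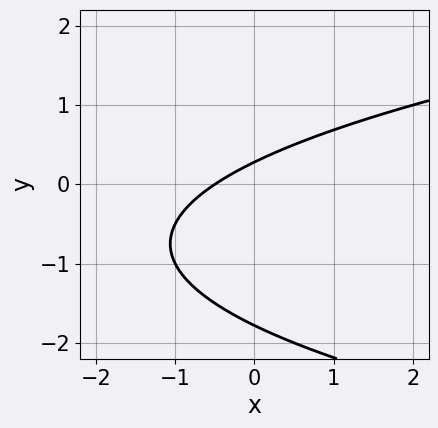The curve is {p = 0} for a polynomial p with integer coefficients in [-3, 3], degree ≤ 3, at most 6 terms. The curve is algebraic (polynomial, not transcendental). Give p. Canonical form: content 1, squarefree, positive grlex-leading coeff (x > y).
2*y^2 - 2*x + 3*y - 1

1. Degree: a generic line meets the curve in up to 2 points, so deg p = 2.
2. Putting this together gives p.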